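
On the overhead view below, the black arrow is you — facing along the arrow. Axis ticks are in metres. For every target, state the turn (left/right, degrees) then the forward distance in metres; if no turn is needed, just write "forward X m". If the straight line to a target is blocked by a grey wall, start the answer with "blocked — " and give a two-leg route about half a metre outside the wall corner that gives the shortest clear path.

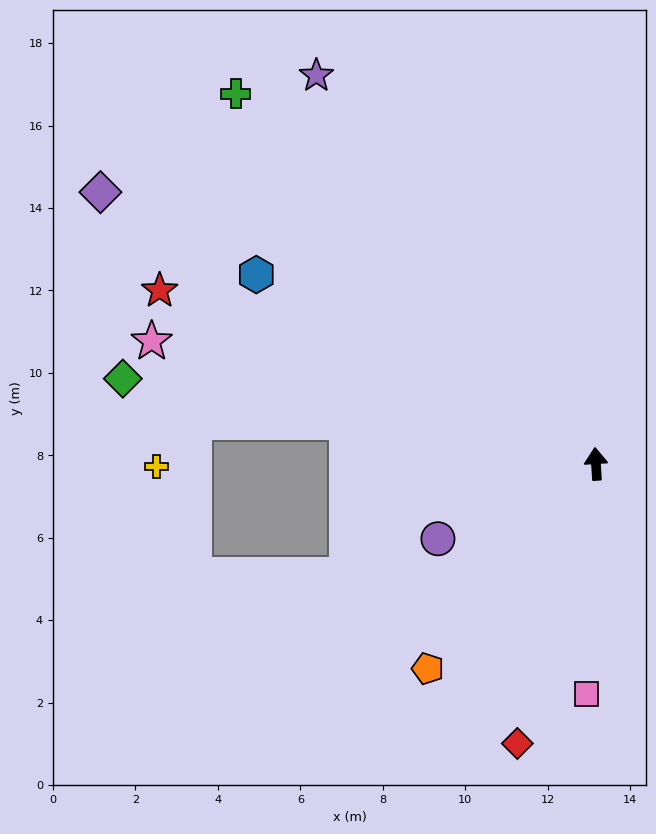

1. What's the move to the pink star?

turn left 71°, forward 11.2 m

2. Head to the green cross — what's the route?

turn left 41°, forward 12.5 m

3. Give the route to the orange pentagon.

turn left 137°, forward 6.4 m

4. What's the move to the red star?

turn left 65°, forward 11.4 m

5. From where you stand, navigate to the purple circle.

turn left 112°, forward 4.2 m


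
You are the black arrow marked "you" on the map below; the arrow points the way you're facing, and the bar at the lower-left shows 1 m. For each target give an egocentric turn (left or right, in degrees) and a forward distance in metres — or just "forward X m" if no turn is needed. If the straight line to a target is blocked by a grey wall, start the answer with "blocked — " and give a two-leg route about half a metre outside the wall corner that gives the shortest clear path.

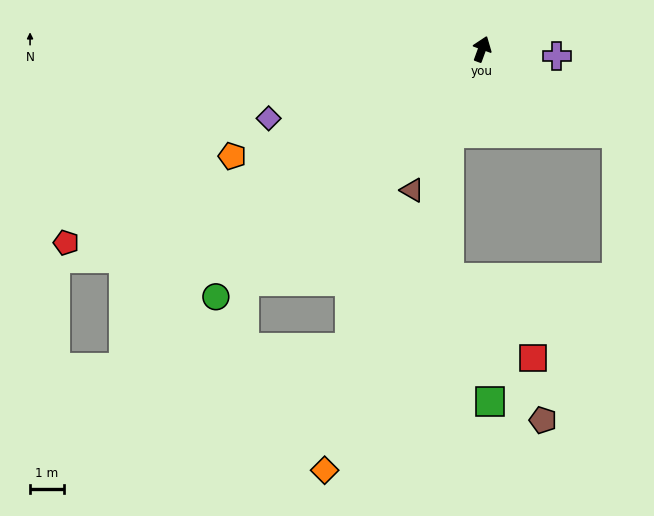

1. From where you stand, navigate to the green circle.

turn left 153°, forward 10.7 m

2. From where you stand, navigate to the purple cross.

turn right 75°, forward 2.2 m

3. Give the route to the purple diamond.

turn left 128°, forward 6.6 m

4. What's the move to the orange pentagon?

turn left 133°, forward 8.0 m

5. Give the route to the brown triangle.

turn left 174°, forward 4.6 m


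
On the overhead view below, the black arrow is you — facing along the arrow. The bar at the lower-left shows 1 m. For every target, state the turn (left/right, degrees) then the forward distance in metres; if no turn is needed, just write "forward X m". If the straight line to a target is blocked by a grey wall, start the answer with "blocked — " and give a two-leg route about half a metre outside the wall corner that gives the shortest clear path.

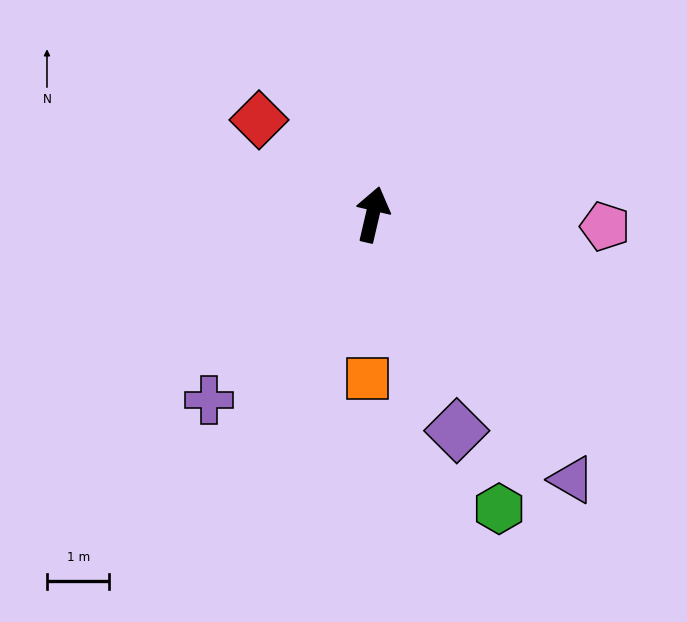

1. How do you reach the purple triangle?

turn right 130°, forward 5.3 m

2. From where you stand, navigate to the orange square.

turn right 169°, forward 2.6 m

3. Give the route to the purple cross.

turn left 152°, forward 4.0 m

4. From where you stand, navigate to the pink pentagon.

turn right 80°, forward 3.7 m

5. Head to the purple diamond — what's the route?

turn right 146°, forward 3.7 m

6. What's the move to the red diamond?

turn left 63°, forward 2.4 m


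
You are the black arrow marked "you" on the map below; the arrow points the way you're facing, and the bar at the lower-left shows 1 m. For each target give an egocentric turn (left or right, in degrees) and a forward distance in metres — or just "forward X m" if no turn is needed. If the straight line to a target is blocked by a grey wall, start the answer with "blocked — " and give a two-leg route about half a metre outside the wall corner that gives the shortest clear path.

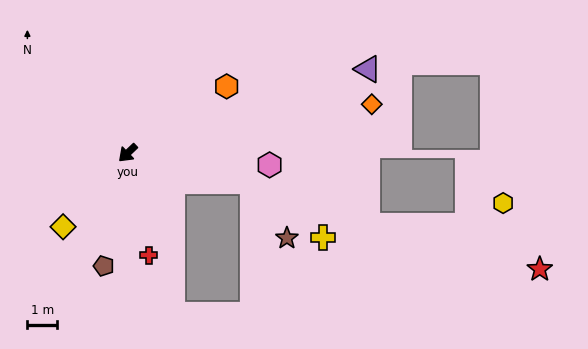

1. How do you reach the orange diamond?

turn left 148°, forward 8.4 m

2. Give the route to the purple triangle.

turn left 156°, forward 8.6 m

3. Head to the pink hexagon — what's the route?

turn left 132°, forward 4.8 m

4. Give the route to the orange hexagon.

turn left 170°, forward 4.0 m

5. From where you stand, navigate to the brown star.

blocked — turn left 124°, forward 4.3 m, then turn right 46°, forward 2.2 m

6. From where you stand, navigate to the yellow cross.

blocked — turn left 124°, forward 4.3 m, then turn right 26°, forward 3.0 m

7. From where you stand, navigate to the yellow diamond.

turn left 5°, forward 3.3 m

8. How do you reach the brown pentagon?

turn left 34°, forward 3.9 m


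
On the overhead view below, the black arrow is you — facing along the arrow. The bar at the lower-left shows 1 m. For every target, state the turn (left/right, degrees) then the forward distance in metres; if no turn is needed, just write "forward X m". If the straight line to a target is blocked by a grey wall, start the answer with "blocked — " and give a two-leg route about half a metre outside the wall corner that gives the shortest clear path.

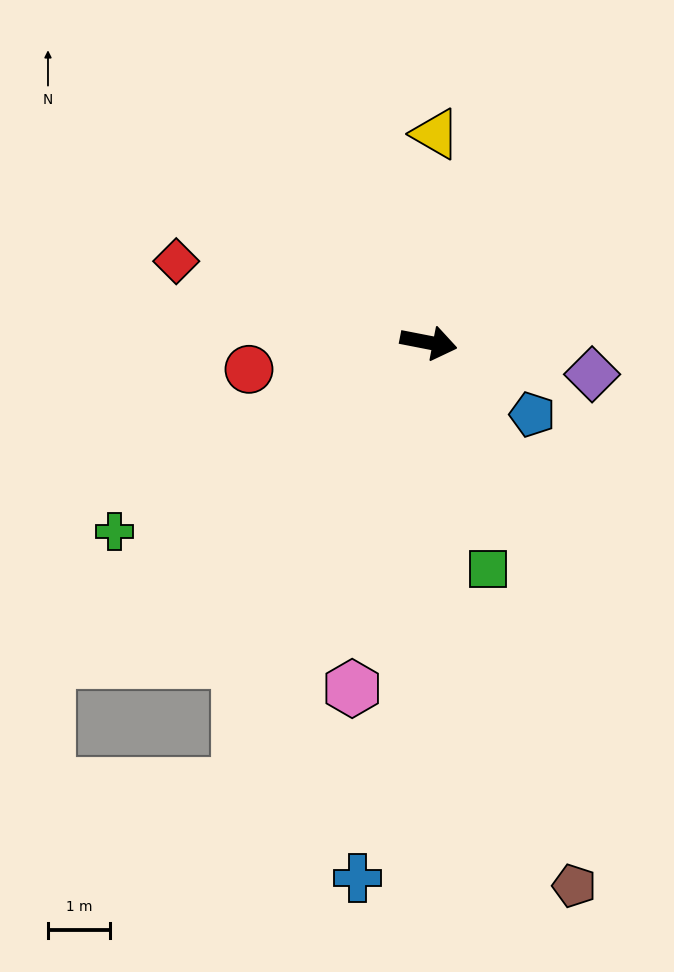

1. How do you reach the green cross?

turn right 138°, forward 5.9 m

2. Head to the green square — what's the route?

turn right 64°, forward 3.8 m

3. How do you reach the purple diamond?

forward 2.7 m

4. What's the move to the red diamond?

turn left 173°, forward 4.3 m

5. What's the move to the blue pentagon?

turn right 24°, forward 2.0 m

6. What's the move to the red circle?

turn right 160°, forward 2.9 m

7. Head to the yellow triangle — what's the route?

turn left 99°, forward 3.4 m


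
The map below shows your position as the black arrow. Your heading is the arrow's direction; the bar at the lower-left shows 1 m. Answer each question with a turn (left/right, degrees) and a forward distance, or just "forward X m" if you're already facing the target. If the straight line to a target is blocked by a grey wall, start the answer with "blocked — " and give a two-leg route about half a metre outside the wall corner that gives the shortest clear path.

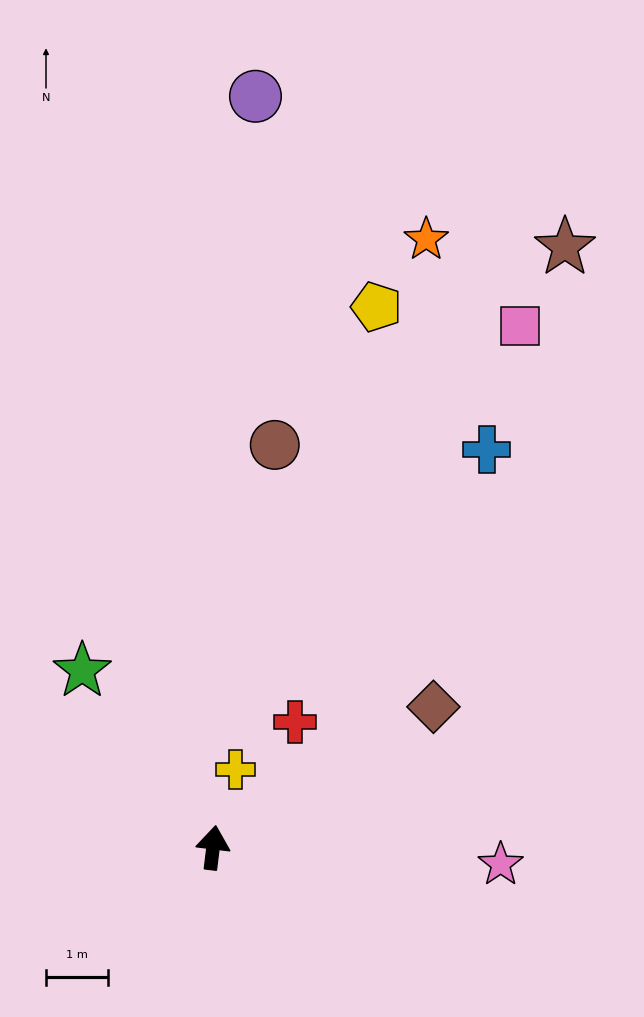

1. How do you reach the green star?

turn left 43°, forward 3.6 m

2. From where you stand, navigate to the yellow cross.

turn right 9°, forward 1.3 m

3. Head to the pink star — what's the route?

turn right 86°, forward 4.7 m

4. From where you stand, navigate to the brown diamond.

turn right 50°, forward 4.2 m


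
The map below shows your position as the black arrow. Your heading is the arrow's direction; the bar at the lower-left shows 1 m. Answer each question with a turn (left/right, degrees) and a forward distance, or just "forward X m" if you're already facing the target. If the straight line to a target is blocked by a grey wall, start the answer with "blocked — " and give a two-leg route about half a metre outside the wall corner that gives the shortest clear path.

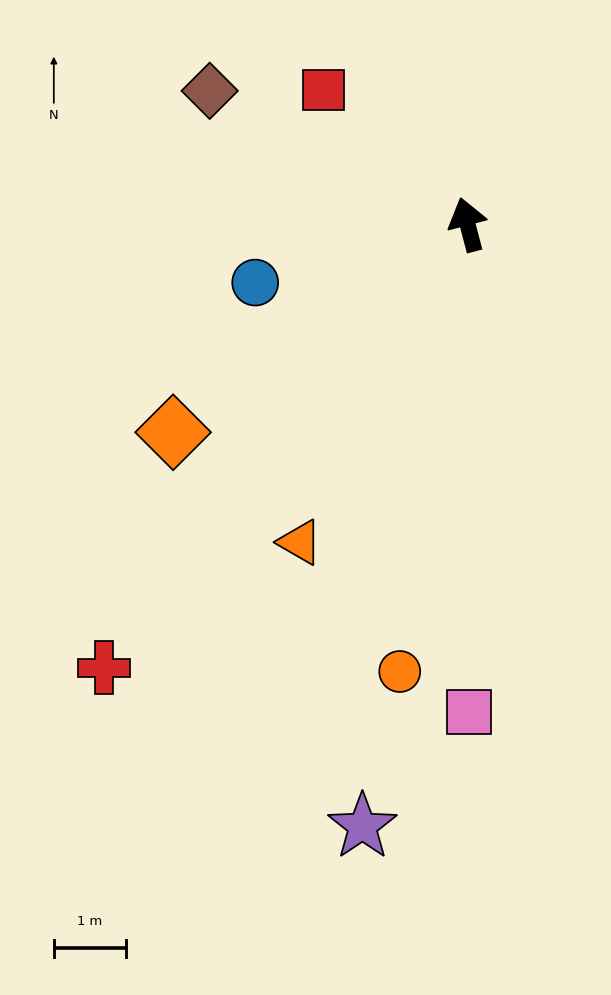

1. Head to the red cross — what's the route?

turn left 126°, forward 7.9 m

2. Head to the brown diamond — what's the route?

turn left 48°, forward 4.0 m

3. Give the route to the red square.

turn left 32°, forward 2.7 m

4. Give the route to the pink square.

turn left 166°, forward 6.7 m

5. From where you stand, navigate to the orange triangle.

turn left 138°, forward 5.0 m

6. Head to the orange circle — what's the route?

turn left 157°, forward 6.3 m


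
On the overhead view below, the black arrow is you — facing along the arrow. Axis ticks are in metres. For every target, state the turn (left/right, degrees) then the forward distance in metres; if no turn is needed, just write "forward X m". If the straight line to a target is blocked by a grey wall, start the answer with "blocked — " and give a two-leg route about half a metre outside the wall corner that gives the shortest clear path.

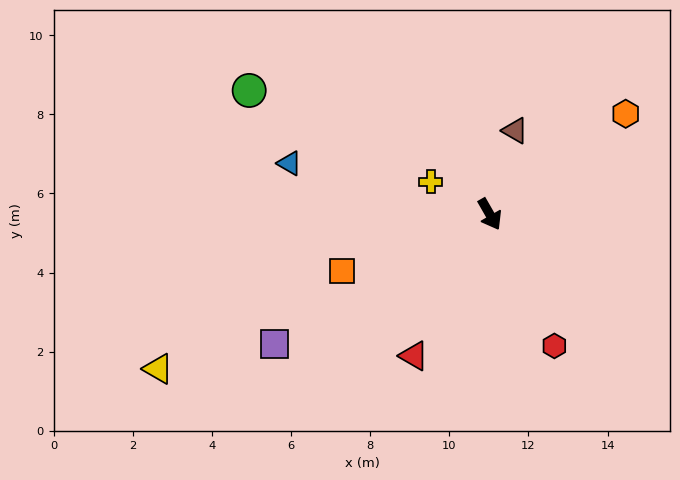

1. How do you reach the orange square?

turn right 99°, forward 4.0 m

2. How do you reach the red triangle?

turn right 58°, forward 4.1 m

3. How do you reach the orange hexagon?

turn left 97°, forward 4.3 m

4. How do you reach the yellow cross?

turn right 149°, forward 1.7 m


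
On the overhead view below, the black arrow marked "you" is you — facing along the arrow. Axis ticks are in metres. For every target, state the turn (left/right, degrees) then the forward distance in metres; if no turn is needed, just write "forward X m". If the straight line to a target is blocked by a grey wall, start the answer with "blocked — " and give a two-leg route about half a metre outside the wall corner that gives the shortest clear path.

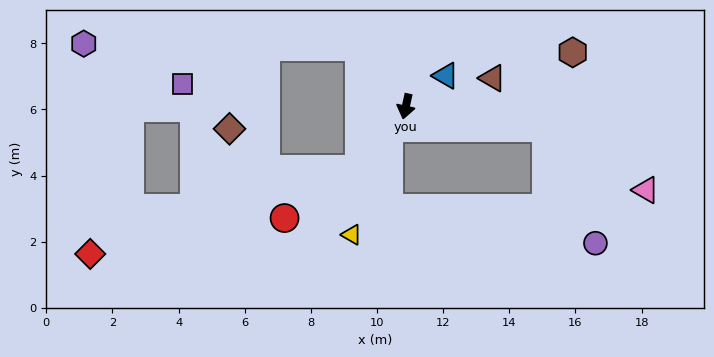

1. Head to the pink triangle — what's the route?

blocked — turn left 94°, forward 4.3 m, then turn right 23°, forward 3.5 m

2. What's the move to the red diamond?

blocked — turn right 24°, forward 2.4 m, then turn right 36°, forward 8.5 m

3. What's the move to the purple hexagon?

blocked — turn right 130°, forward 2.3 m, then turn left 52°, forward 8.3 m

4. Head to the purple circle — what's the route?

blocked — turn left 94°, forward 4.3 m, then turn right 58°, forward 3.8 m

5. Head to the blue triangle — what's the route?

turn left 140°, forward 1.5 m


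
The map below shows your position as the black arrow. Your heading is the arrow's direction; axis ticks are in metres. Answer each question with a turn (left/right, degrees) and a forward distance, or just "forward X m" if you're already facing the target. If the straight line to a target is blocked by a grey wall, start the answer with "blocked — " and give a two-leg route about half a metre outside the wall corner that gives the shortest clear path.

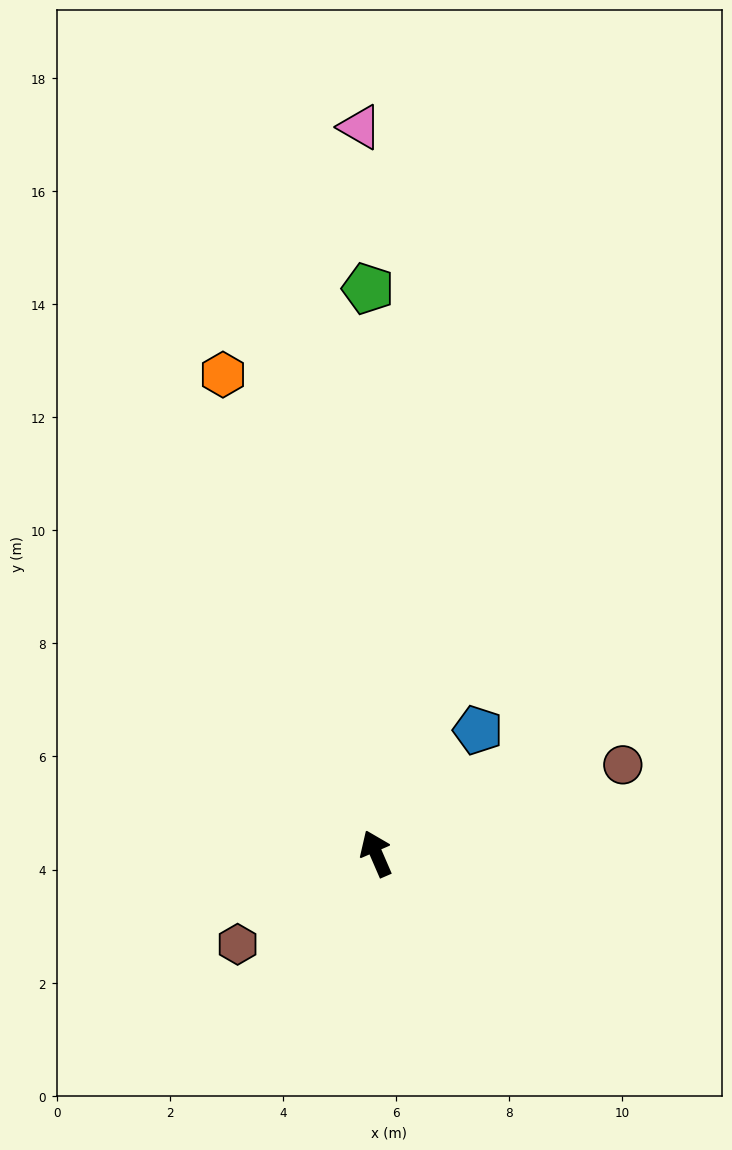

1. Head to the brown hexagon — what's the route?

turn left 100°, forward 2.9 m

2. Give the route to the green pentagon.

turn right 23°, forward 10.0 m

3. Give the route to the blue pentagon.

turn right 63°, forward 2.8 m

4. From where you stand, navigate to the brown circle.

turn right 94°, forward 4.6 m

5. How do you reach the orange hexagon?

turn right 6°, forward 8.9 m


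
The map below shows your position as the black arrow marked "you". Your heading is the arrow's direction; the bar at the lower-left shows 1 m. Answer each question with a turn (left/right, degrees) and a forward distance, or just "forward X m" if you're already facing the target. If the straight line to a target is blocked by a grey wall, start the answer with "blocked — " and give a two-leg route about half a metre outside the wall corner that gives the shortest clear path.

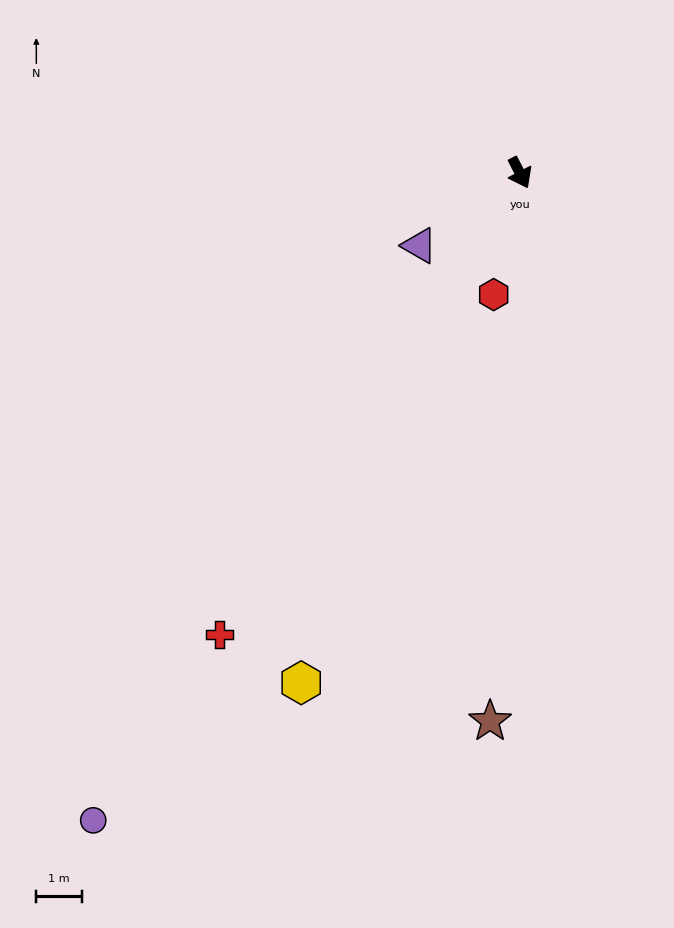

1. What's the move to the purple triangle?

turn right 81°, forward 2.7 m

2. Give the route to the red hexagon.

turn right 39°, forward 2.7 m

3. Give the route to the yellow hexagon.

turn right 50°, forward 12.2 m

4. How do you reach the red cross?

turn right 60°, forward 12.1 m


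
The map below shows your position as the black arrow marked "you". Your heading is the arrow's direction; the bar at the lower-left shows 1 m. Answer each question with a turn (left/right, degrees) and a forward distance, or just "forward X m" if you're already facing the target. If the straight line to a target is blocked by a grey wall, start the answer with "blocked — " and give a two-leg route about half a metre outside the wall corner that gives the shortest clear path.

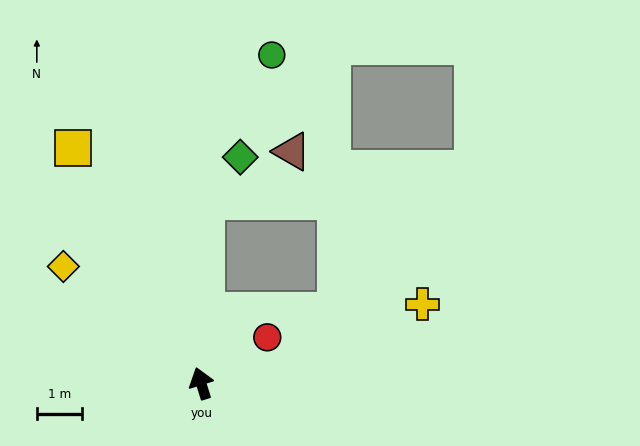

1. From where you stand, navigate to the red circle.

turn right 73°, forward 1.8 m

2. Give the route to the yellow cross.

turn right 88°, forward 5.2 m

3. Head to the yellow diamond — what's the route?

turn left 32°, forward 4.0 m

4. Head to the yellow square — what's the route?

turn left 11°, forward 5.9 m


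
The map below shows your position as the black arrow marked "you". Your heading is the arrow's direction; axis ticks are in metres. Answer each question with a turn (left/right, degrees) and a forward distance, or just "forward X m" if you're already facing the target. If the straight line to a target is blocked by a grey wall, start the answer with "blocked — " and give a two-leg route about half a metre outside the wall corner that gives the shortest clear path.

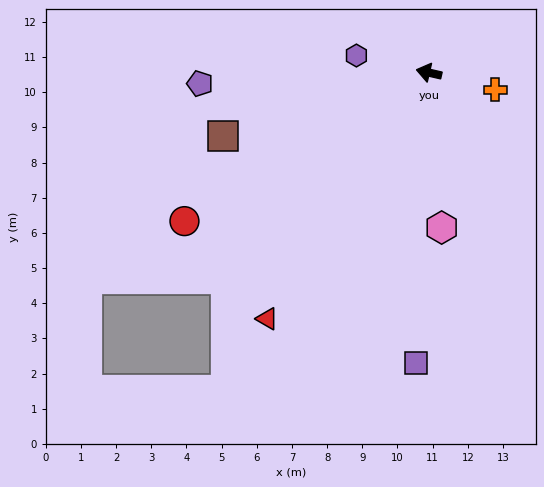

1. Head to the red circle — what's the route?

turn left 44°, forward 8.1 m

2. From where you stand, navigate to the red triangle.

turn left 70°, forward 8.4 m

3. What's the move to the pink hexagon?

turn left 108°, forward 4.4 m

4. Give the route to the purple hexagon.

forward 2.1 m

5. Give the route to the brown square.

turn left 30°, forward 6.1 m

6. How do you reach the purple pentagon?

turn left 16°, forward 6.5 m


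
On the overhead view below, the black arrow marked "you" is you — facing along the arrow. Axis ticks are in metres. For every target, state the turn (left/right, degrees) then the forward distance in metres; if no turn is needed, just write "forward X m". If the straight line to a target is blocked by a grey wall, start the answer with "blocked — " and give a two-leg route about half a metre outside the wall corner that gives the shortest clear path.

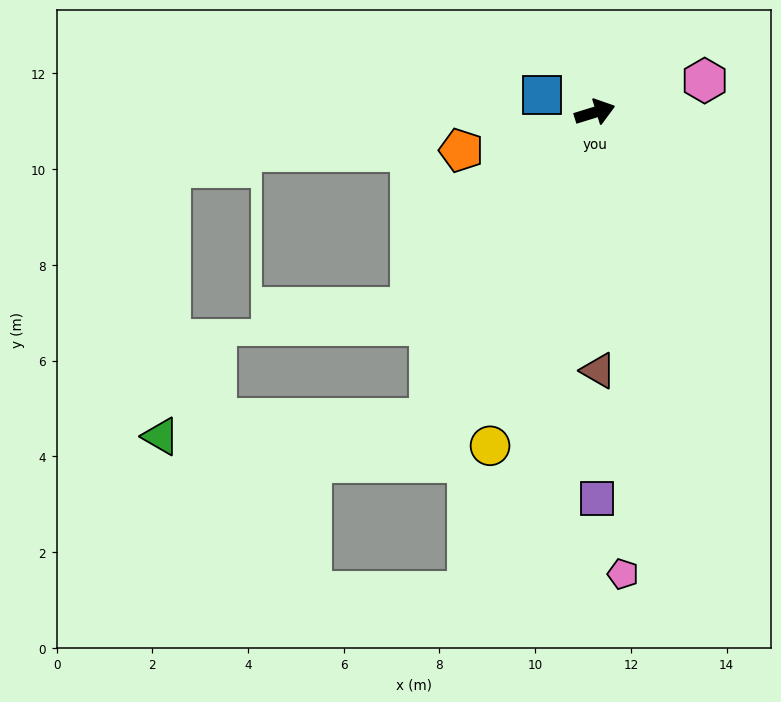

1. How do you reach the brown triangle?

turn right 106°, forward 5.4 m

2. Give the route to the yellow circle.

turn right 125°, forward 7.3 m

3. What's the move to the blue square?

turn left 145°, forward 1.2 m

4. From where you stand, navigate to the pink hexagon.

forward 2.4 m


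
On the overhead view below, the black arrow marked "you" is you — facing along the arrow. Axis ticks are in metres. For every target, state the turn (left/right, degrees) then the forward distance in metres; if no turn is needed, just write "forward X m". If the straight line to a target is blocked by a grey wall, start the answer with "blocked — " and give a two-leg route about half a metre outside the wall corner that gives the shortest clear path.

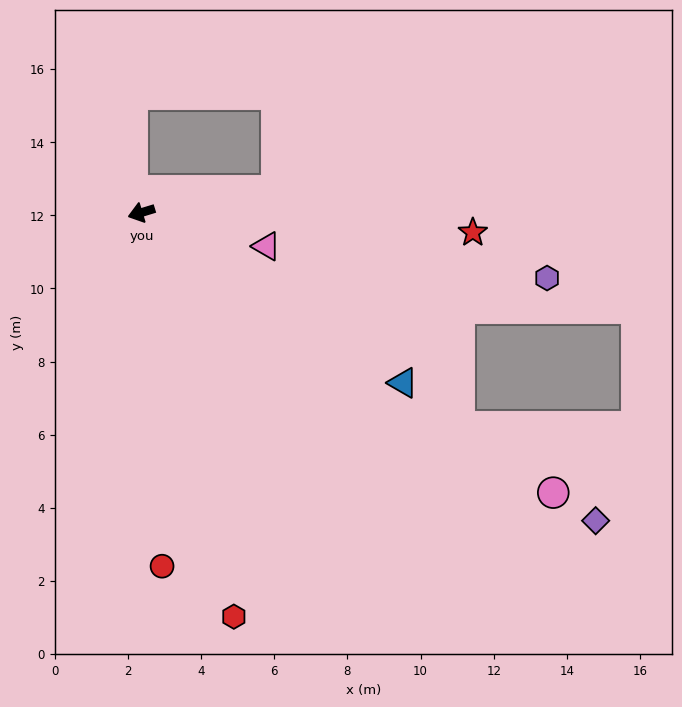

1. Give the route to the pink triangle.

turn left 148°, forward 3.5 m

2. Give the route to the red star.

turn left 160°, forward 9.1 m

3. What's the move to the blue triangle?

turn left 130°, forward 8.5 m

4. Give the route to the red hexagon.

turn left 86°, forward 11.3 m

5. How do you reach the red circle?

turn left 76°, forward 9.7 m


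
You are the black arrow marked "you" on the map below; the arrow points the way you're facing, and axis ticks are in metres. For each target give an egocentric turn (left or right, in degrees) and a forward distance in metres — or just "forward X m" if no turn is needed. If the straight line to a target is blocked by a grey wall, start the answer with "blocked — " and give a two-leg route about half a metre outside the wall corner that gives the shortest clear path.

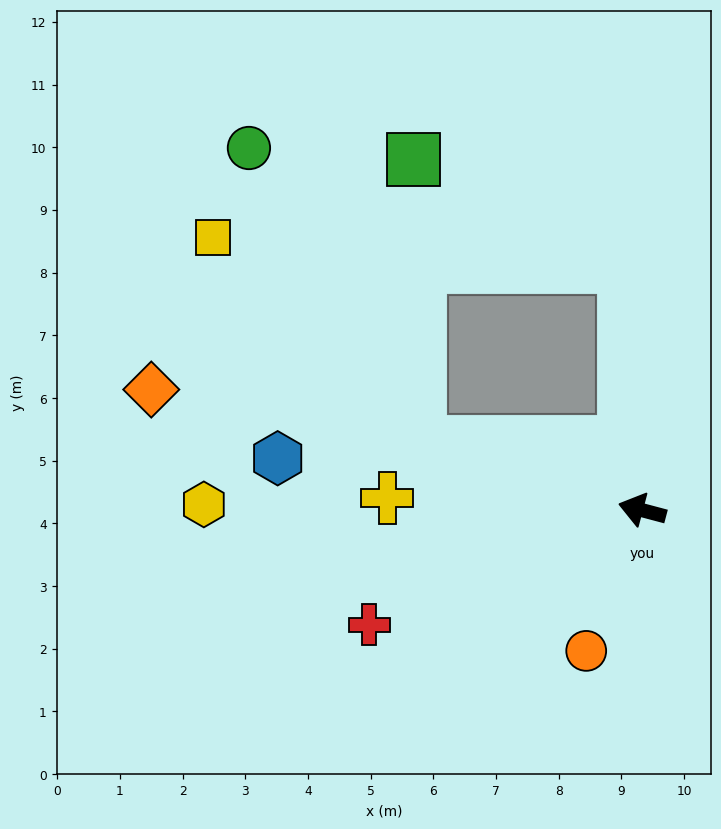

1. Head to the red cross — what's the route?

turn left 38°, forward 4.7 m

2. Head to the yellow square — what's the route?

blocked — turn right 2°, forward 3.7 m, then turn right 28°, forward 4.6 m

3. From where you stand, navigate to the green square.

blocked — turn right 71°, forward 3.9 m, then turn left 59°, forward 3.8 m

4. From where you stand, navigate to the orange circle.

turn left 83°, forward 2.4 m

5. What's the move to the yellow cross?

turn left 12°, forward 4.1 m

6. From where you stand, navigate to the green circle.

blocked — turn right 2°, forward 3.7 m, then turn right 43°, forward 5.4 m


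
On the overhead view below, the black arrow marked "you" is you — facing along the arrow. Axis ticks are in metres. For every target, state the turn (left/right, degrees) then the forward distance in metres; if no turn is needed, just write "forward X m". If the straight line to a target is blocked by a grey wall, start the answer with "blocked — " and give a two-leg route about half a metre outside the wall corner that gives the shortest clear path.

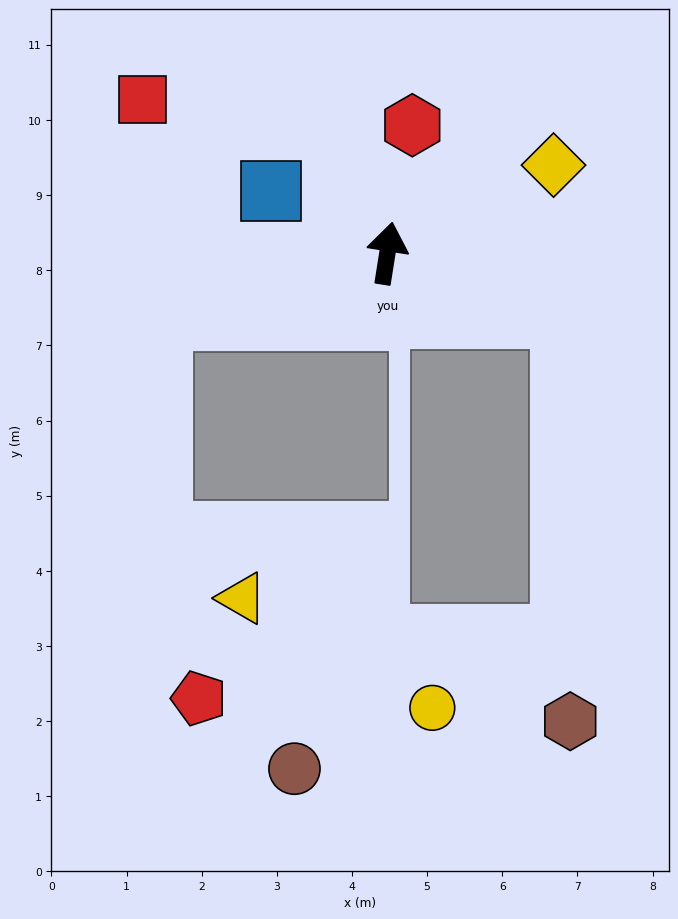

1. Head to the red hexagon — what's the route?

turn right 2°, forward 1.7 m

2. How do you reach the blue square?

turn left 71°, forward 1.7 m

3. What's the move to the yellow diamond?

turn right 53°, forward 2.5 m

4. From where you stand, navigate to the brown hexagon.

blocked — turn right 101°, forward 2.5 m, then turn right 69°, forward 5.4 m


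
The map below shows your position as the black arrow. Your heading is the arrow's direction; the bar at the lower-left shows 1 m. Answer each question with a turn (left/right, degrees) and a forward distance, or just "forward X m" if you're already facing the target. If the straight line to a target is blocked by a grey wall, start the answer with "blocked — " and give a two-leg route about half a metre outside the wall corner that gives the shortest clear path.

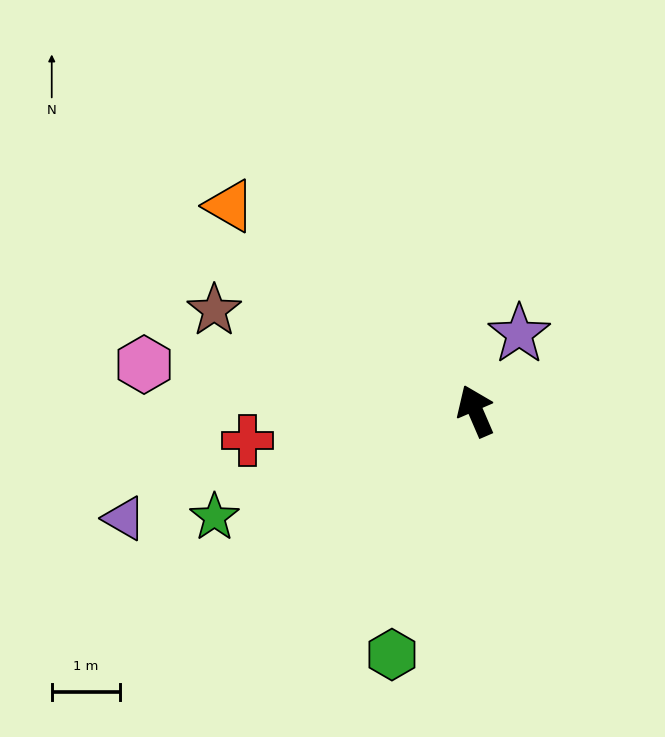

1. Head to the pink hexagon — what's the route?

turn left 59°, forward 4.9 m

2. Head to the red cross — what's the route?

turn left 74°, forward 3.3 m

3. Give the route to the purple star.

turn right 53°, forward 1.3 m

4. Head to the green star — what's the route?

turn left 89°, forward 4.1 m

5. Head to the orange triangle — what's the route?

turn left 27°, forward 4.7 m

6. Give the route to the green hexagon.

turn left 138°, forward 3.8 m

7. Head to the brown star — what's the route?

turn left 46°, forward 4.1 m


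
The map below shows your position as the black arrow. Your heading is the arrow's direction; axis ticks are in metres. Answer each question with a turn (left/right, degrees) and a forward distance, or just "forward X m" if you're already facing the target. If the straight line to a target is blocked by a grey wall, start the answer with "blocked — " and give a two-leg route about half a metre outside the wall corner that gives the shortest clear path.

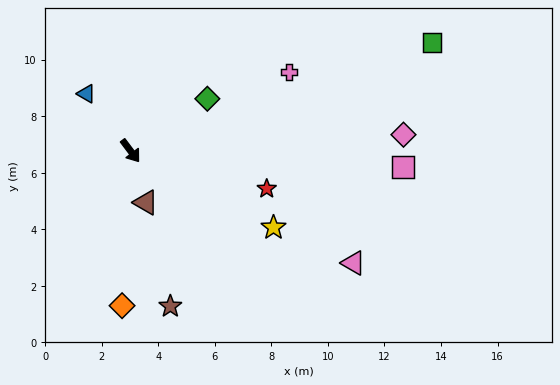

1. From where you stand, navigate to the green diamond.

turn left 87°, forward 3.3 m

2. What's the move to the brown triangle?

turn right 20°, forward 1.9 m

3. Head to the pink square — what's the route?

turn left 50°, forward 9.6 m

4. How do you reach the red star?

turn left 37°, forward 5.0 m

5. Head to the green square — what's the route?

turn left 73°, forward 11.3 m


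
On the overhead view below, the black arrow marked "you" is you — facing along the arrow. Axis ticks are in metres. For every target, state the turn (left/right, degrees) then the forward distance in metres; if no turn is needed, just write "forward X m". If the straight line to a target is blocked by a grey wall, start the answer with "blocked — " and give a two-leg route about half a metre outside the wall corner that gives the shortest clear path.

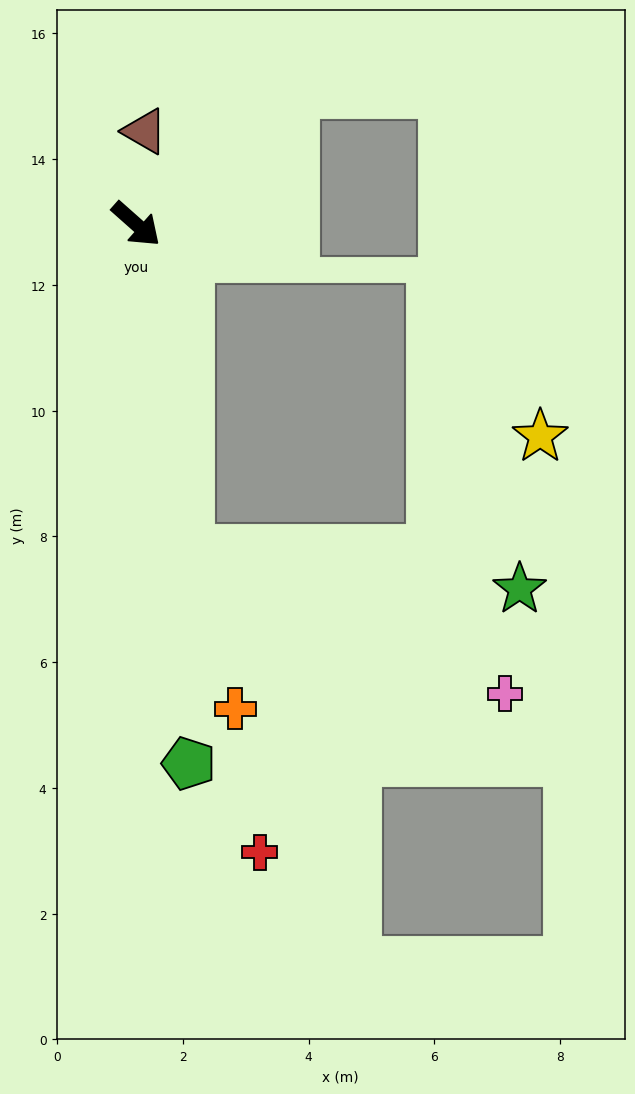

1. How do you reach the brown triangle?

turn left 126°, forward 1.5 m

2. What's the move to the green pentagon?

turn right 43°, forward 8.6 m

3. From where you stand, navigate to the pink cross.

blocked — turn right 39°, forward 5.3 m, then turn left 56°, forward 5.5 m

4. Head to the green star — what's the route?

blocked — turn right 39°, forward 5.3 m, then turn left 74°, forward 5.3 m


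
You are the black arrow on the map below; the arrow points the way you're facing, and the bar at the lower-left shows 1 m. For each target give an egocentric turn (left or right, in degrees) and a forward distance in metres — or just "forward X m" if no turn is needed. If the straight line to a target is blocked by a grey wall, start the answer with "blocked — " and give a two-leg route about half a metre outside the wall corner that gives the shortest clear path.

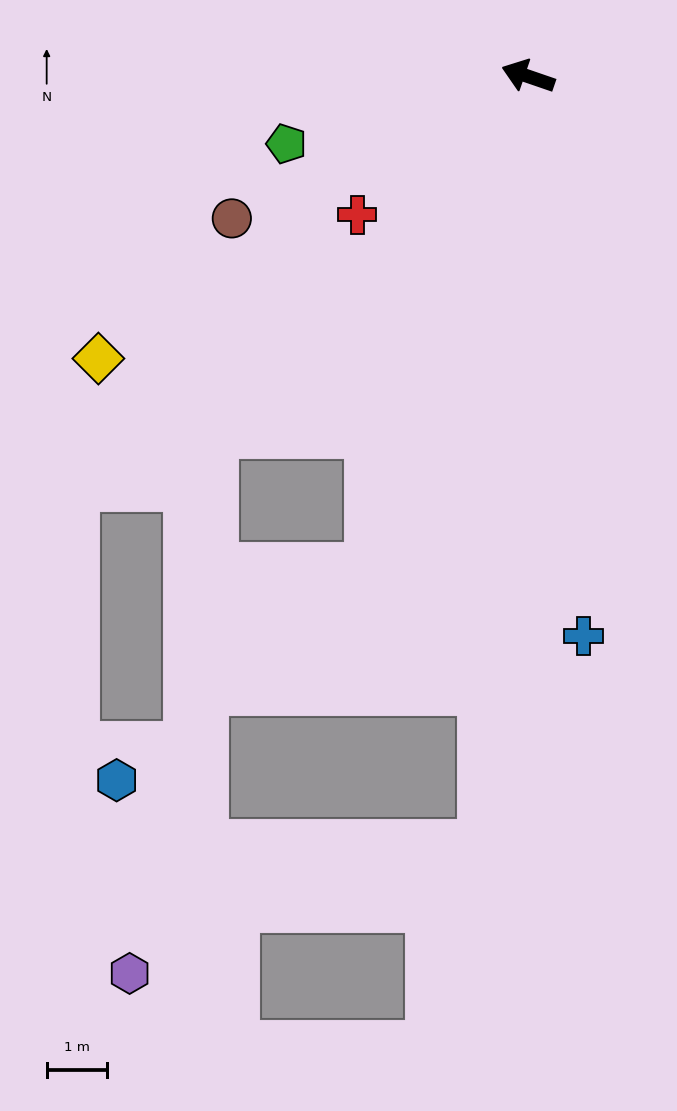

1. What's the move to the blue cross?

turn left 115°, forward 9.4 m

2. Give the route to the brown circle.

turn left 45°, forward 5.5 m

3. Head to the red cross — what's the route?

turn left 58°, forward 3.7 m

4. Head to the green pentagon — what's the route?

turn left 35°, forward 4.2 m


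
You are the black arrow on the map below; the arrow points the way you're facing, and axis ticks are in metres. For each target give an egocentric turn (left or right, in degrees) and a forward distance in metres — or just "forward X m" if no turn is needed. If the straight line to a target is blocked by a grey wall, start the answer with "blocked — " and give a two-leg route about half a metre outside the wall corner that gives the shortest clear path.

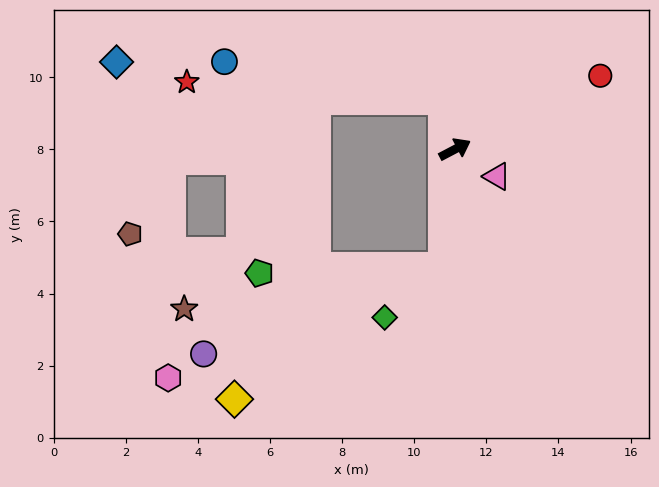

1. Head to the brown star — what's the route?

blocked — turn right 124°, forward 3.3 m, then turn right 74°, forward 7.3 m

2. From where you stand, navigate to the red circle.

forward 4.5 m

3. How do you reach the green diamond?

blocked — turn right 124°, forward 3.3 m, then turn right 43°, forward 2.1 m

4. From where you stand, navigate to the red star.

blocked — turn left 76°, forward 1.4 m, then turn left 72°, forward 7.1 m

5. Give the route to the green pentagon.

blocked — turn right 124°, forward 3.3 m, then turn right 82°, forward 5.1 m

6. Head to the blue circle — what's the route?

blocked — turn left 76°, forward 1.4 m, then turn left 66°, forward 6.2 m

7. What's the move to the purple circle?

blocked — turn right 124°, forward 3.3 m, then turn right 64°, forward 7.1 m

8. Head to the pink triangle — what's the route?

turn right 61°, forward 1.4 m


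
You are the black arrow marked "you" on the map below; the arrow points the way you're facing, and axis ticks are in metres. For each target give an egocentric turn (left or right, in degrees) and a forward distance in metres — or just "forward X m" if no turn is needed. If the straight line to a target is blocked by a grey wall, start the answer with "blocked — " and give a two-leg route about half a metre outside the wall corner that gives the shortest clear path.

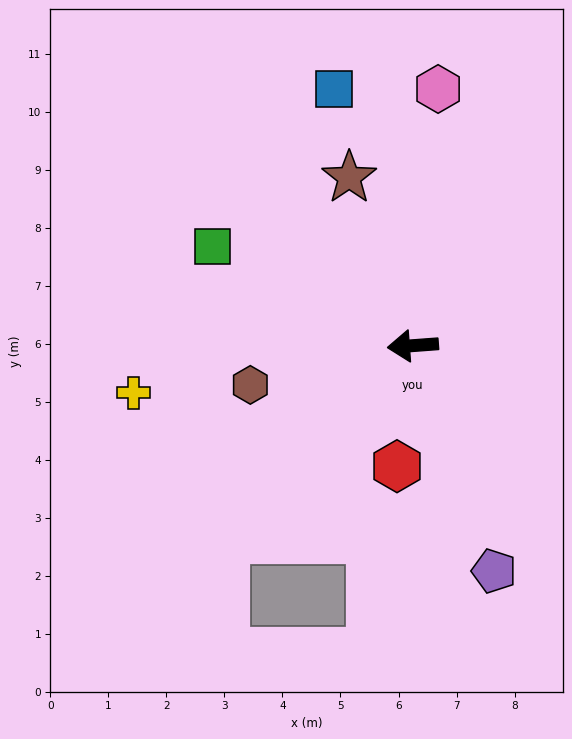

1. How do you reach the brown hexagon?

turn left 9°, forward 2.9 m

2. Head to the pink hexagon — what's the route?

turn right 100°, forward 4.4 m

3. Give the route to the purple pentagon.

turn left 106°, forward 4.1 m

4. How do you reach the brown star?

turn right 74°, forward 3.1 m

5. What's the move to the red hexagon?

turn left 78°, forward 2.1 m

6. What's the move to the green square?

turn right 30°, forward 3.9 m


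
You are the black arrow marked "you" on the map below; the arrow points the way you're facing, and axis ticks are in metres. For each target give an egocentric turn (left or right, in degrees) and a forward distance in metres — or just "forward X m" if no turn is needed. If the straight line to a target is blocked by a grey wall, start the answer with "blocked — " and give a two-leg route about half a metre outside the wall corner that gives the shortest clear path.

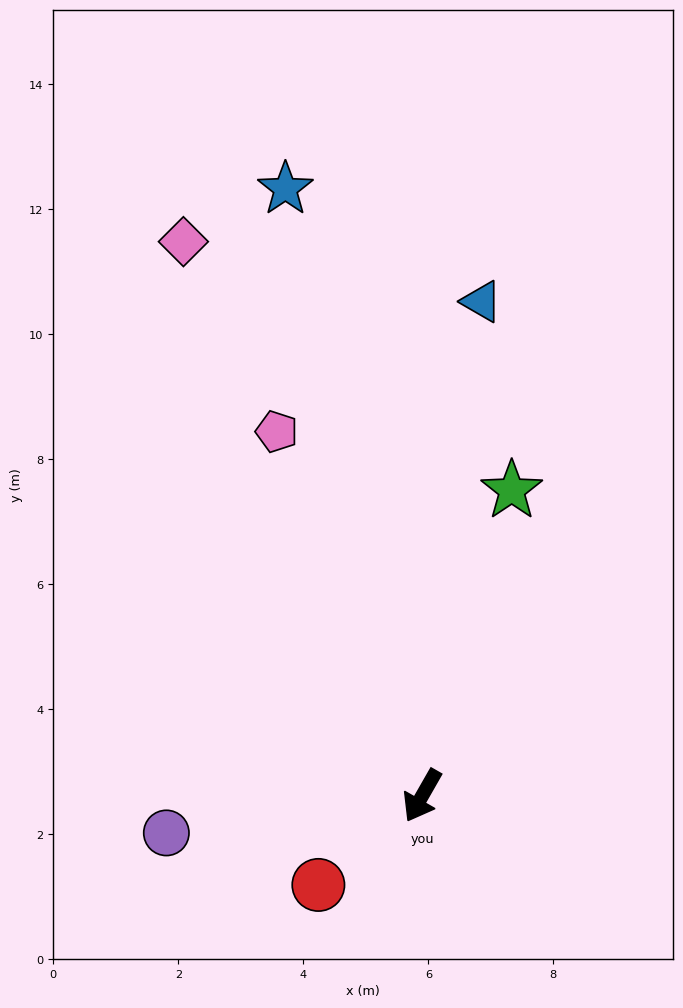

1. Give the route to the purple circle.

turn right 52°, forward 4.1 m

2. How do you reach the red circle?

turn right 20°, forward 2.2 m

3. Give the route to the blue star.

turn right 138°, forward 10.0 m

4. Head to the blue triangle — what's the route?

turn right 157°, forward 8.0 m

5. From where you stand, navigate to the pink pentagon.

turn right 128°, forward 6.3 m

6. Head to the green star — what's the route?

turn right 167°, forward 5.1 m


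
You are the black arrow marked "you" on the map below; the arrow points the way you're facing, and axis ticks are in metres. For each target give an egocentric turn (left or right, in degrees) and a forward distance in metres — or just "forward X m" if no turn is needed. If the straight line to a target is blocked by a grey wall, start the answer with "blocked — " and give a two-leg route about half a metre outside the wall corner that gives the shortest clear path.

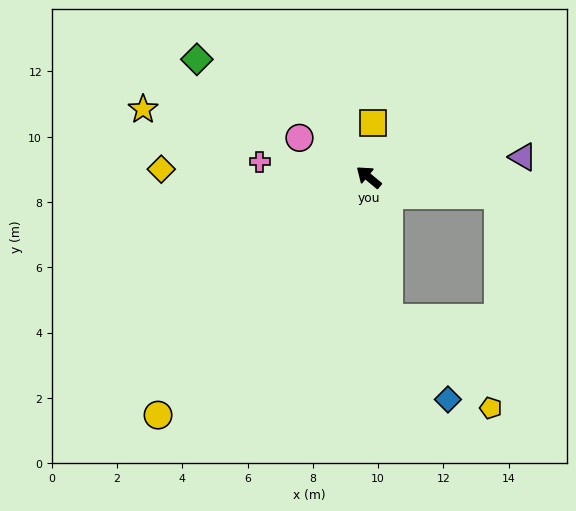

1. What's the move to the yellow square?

turn right 55°, forward 1.7 m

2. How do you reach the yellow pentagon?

blocked — turn left 138°, forward 4.4 m, then turn left 40°, forward 4.2 m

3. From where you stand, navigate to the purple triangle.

turn right 133°, forward 4.8 m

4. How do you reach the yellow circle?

turn left 88°, forward 9.7 m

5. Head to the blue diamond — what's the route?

blocked — turn left 138°, forward 4.4 m, then turn left 27°, forward 3.1 m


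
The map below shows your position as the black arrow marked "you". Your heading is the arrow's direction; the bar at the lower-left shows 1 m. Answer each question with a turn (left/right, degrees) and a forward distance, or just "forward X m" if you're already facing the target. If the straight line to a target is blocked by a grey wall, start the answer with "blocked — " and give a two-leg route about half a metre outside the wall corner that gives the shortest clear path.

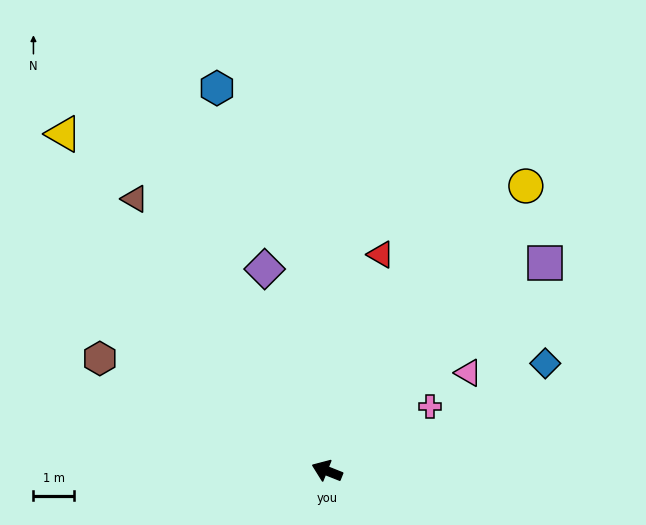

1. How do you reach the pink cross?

turn right 126°, forward 3.0 m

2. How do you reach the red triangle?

turn right 82°, forward 5.5 m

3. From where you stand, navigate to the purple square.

turn right 115°, forward 7.5 m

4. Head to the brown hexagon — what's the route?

turn right 5°, forward 6.3 m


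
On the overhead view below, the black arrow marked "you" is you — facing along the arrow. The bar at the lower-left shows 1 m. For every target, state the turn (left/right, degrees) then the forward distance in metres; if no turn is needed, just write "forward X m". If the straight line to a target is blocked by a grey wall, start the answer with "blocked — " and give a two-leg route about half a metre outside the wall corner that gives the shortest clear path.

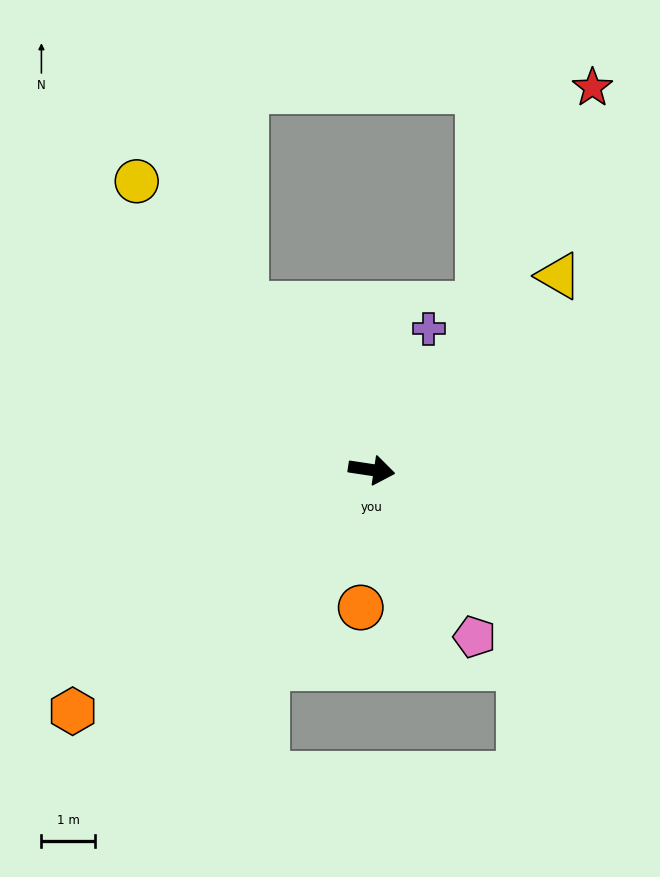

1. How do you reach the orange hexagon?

turn right 132°, forward 7.2 m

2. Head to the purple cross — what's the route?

turn left 77°, forward 2.9 m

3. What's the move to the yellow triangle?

turn left 55°, forward 5.1 m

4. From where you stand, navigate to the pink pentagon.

turn right 50°, forward 3.7 m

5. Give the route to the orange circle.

turn right 86°, forward 2.6 m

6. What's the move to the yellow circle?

turn left 138°, forward 7.0 m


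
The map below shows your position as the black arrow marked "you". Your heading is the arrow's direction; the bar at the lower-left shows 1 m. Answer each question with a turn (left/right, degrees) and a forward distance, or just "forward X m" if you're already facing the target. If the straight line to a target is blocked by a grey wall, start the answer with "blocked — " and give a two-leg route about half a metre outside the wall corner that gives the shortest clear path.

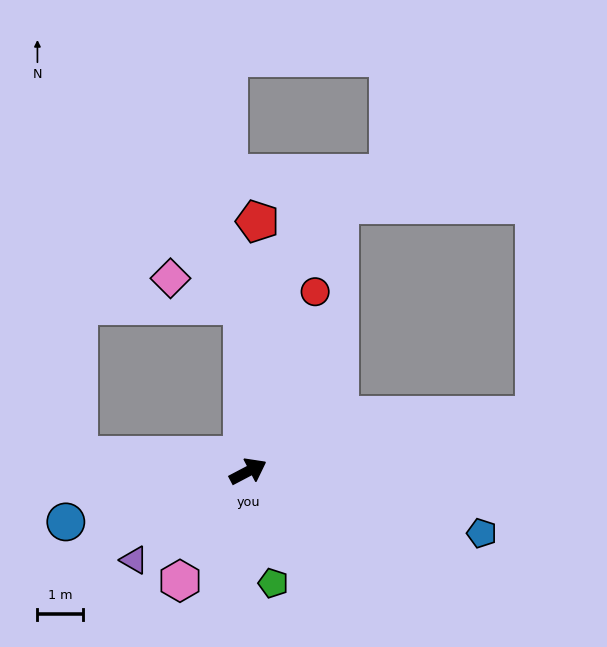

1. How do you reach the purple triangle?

turn right 170°, forward 3.2 m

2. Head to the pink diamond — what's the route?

blocked — turn left 64°, forward 3.7 m, then turn left 68°, forward 1.7 m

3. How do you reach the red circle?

turn left 42°, forward 4.2 m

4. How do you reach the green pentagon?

turn right 105°, forward 2.5 m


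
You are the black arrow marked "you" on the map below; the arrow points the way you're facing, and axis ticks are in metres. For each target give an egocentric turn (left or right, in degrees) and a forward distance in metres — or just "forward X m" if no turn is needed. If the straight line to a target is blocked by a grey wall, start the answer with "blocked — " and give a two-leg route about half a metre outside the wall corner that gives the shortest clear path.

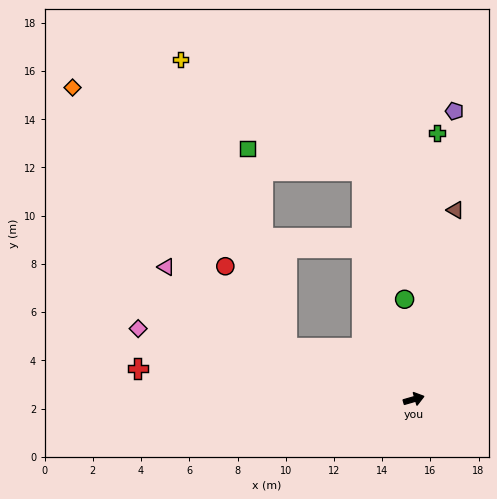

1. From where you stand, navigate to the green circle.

turn left 79°, forward 4.2 m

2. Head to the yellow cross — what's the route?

blocked — turn left 87°, forward 9.7 m, then turn left 45°, forward 8.8 m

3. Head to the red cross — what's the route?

turn left 158°, forward 11.5 m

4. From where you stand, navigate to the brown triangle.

turn left 62°, forward 8.0 m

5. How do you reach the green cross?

turn left 69°, forward 11.1 m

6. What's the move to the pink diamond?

turn left 150°, forward 11.8 m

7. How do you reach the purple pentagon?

turn left 66°, forward 12.1 m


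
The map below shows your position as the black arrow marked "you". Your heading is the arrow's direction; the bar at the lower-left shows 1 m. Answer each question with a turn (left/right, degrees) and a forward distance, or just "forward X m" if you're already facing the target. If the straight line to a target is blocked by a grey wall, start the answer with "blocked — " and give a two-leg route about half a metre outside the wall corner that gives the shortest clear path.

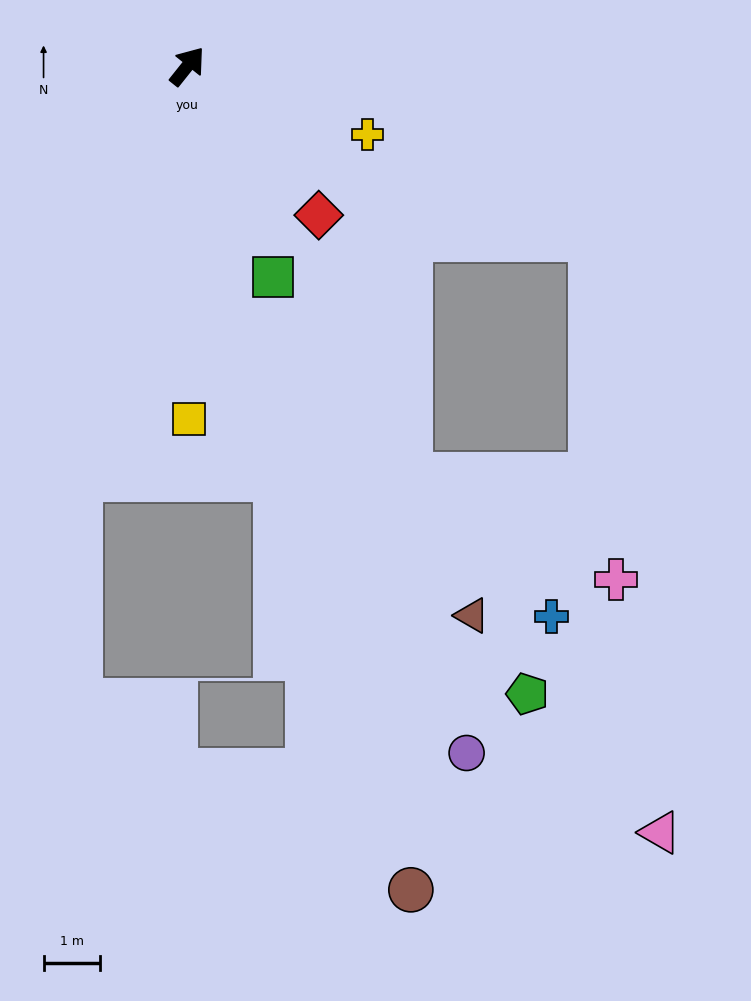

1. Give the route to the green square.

turn right 119°, forward 4.1 m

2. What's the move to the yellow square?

turn right 141°, forward 6.3 m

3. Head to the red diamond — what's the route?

turn right 100°, forward 3.5 m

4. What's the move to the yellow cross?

turn right 72°, forward 3.4 m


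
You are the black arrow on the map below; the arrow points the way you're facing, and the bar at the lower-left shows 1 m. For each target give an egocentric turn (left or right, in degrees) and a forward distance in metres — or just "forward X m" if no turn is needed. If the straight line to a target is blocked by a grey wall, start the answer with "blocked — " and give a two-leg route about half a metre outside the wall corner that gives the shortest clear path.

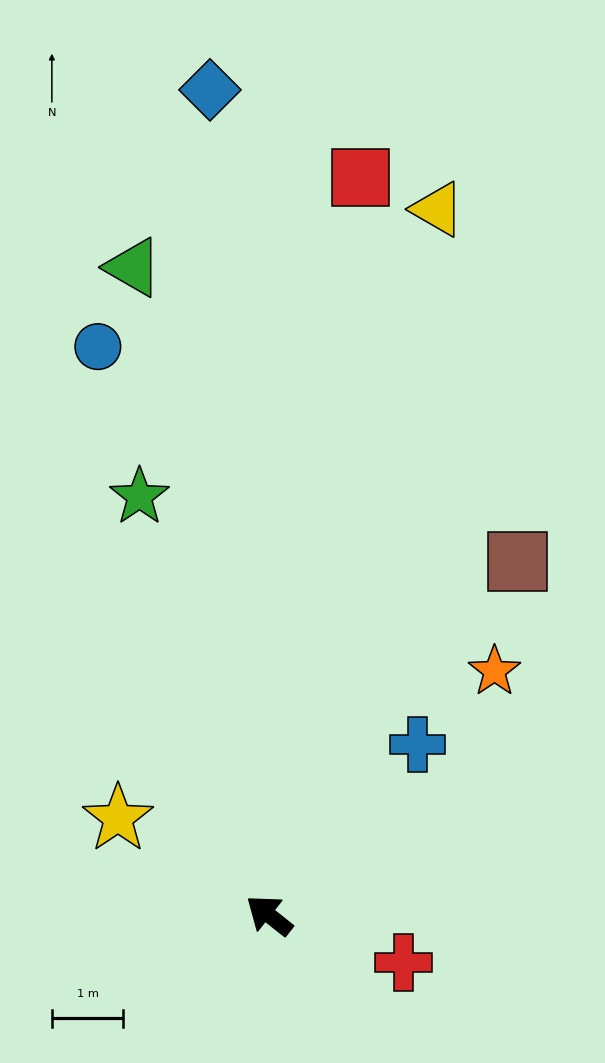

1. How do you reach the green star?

turn right 34°, forward 6.2 m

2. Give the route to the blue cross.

turn right 93°, forward 3.2 m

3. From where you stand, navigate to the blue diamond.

turn right 48°, forward 11.6 m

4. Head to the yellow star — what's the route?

turn left 6°, forward 2.5 m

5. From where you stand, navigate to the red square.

turn right 59°, forward 10.4 m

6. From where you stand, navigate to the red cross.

turn right 161°, forward 2.0 m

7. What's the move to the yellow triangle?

turn right 65°, forward 10.2 m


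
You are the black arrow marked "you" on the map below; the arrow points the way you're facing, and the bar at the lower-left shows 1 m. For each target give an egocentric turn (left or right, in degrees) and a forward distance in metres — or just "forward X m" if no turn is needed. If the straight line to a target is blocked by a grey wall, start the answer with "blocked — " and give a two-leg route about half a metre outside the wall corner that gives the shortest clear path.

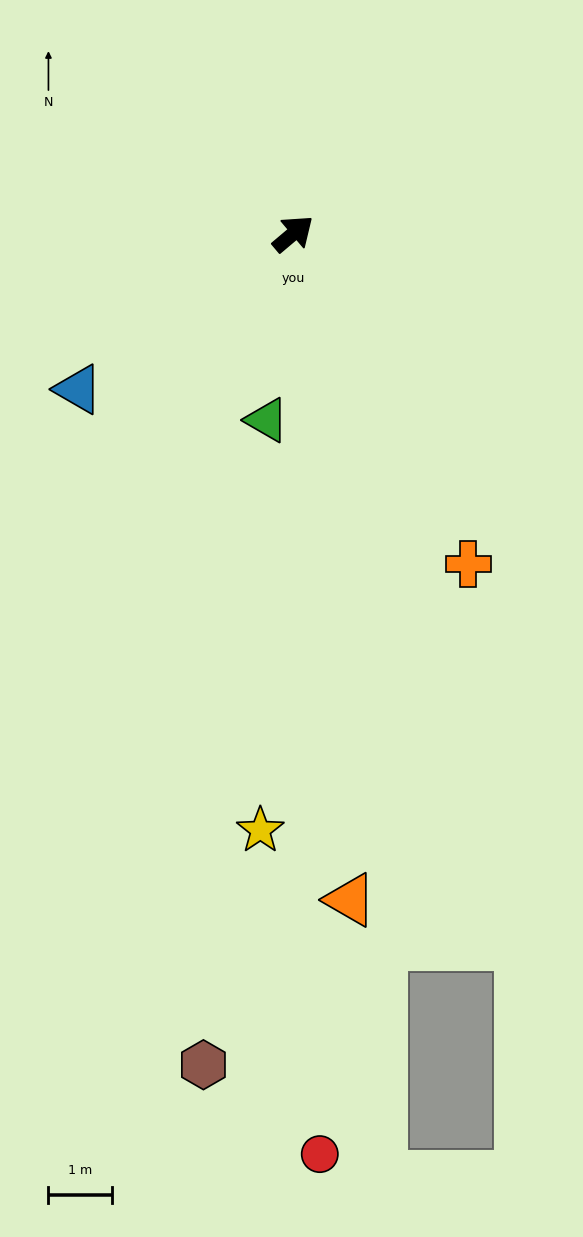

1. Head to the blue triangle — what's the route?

turn left 176°, forward 4.2 m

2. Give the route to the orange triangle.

turn right 125°, forward 10.5 m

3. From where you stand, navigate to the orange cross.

turn right 102°, forward 5.9 m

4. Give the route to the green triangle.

turn right 138°, forward 2.9 m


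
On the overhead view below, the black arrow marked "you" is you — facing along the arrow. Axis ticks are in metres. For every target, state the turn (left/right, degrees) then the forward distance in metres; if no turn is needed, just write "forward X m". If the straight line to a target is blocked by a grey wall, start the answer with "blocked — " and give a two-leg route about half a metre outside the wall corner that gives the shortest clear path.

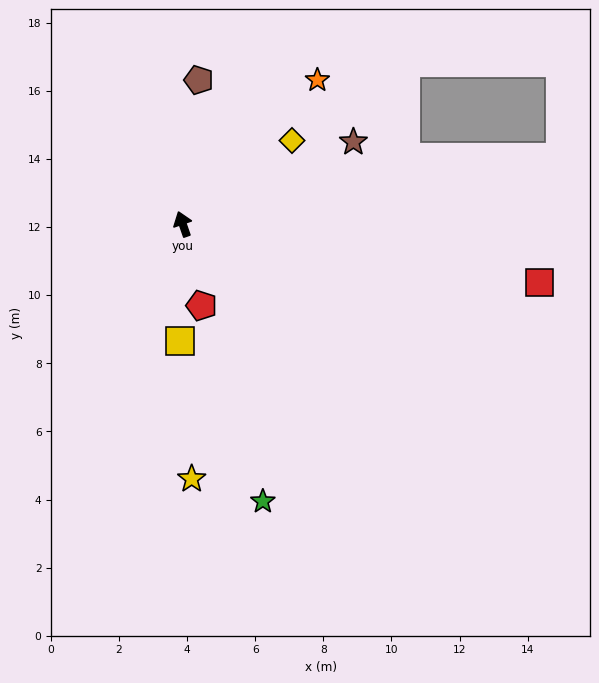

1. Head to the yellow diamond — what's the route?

turn right 72°, forward 4.0 m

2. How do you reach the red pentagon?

turn left 174°, forward 2.5 m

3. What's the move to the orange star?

turn right 62°, forward 5.8 m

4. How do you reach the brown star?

turn right 83°, forward 5.6 m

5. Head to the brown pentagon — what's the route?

turn right 25°, forward 4.3 m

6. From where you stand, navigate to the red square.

turn right 118°, forward 10.6 m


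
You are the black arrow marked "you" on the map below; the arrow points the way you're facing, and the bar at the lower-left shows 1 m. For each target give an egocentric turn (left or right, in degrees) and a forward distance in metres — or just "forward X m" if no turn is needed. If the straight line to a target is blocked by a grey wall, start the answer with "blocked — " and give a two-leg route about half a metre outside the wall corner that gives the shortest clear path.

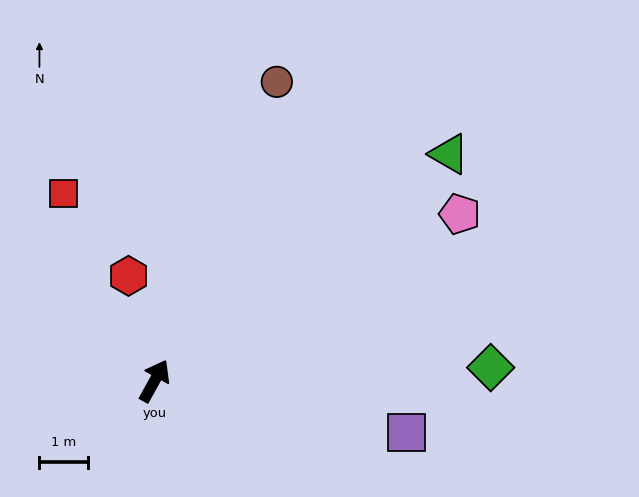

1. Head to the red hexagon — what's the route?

turn left 43°, forward 2.2 m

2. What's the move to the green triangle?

turn right 24°, forward 7.7 m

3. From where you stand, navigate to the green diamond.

turn right 59°, forward 7.0 m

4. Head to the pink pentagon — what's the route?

turn right 32°, forward 7.2 m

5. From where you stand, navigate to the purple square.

turn right 73°, forward 5.3 m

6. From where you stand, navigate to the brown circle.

turn left 7°, forward 6.7 m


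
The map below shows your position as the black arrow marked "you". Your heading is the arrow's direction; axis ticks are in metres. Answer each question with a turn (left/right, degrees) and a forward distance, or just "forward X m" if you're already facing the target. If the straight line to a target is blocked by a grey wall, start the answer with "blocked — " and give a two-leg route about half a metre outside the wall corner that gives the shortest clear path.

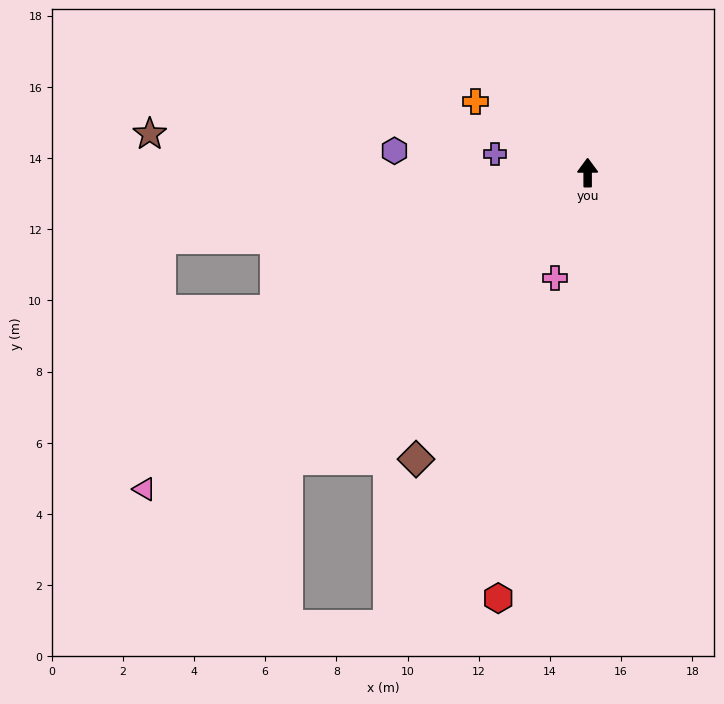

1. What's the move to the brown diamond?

turn left 149°, forward 9.4 m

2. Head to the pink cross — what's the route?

turn left 163°, forward 3.1 m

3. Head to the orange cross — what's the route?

turn left 58°, forward 3.7 m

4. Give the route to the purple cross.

turn left 79°, forward 2.7 m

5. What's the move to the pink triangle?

turn left 125°, forward 15.3 m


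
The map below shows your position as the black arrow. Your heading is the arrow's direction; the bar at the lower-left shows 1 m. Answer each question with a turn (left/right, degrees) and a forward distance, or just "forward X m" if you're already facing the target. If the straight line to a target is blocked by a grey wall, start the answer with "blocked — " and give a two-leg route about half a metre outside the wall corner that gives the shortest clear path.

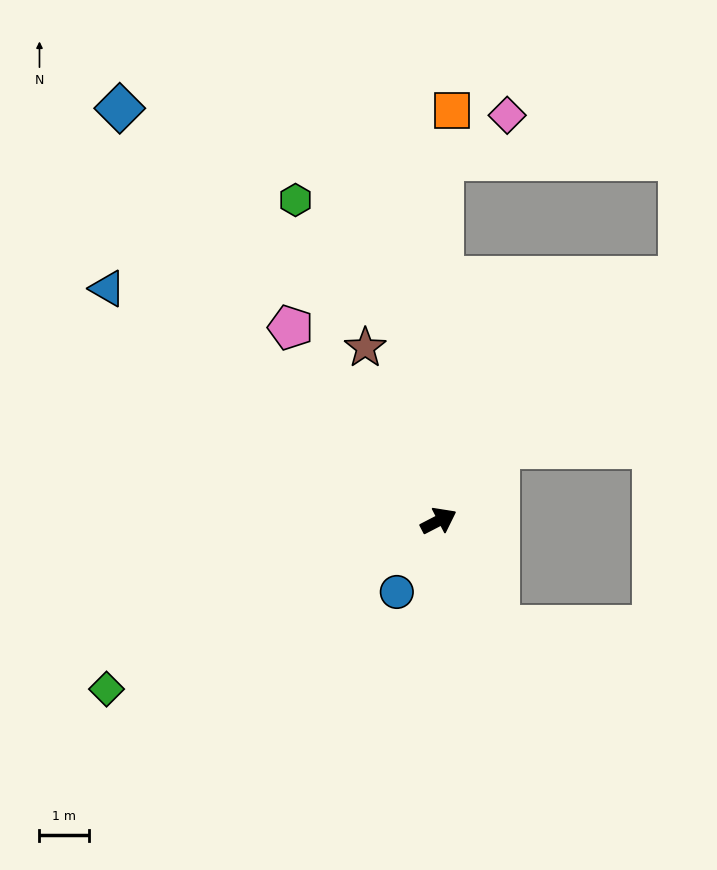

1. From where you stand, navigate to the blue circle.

turn right 148°, forward 1.7 m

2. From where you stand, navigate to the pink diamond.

blocked — turn left 62°, forward 7.4 m, then turn right 55°, forward 1.6 m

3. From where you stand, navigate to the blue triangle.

turn left 118°, forward 8.2 m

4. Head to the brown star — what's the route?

turn left 86°, forward 3.8 m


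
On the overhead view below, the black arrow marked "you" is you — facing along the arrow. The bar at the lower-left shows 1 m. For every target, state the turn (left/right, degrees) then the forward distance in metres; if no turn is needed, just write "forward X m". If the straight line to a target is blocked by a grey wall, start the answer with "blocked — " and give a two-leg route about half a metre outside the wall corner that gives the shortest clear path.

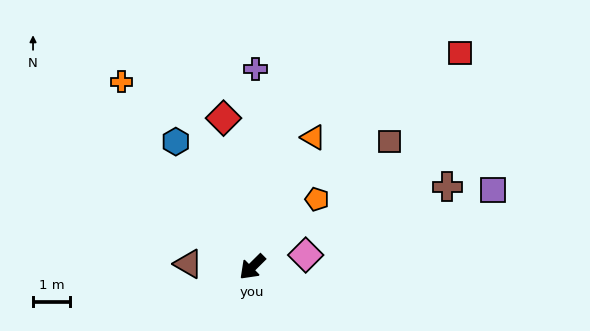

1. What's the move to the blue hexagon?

turn right 103°, forward 3.9 m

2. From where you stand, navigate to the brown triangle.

turn right 47°, forward 1.7 m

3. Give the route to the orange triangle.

turn right 160°, forward 3.8 m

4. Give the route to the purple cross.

turn right 136°, forward 5.3 m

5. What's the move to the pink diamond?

turn left 148°, forward 1.5 m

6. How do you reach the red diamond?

turn right 124°, forward 4.1 m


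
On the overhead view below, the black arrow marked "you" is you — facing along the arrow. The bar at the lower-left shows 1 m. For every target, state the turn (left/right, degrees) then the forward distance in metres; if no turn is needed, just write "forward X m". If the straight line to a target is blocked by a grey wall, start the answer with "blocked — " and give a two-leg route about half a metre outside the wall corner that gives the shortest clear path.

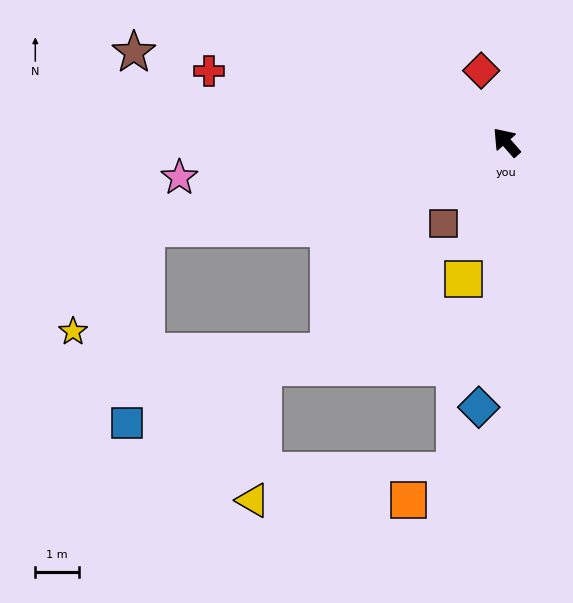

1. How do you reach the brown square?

turn left 101°, forward 2.3 m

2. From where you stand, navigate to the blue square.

blocked — turn left 62°, forward 8.5 m, then turn left 71°, forward 4.5 m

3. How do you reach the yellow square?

turn left 121°, forward 3.3 m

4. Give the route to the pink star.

turn left 55°, forward 7.5 m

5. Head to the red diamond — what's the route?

turn right 22°, forward 1.7 m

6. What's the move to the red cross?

turn left 35°, forward 7.0 m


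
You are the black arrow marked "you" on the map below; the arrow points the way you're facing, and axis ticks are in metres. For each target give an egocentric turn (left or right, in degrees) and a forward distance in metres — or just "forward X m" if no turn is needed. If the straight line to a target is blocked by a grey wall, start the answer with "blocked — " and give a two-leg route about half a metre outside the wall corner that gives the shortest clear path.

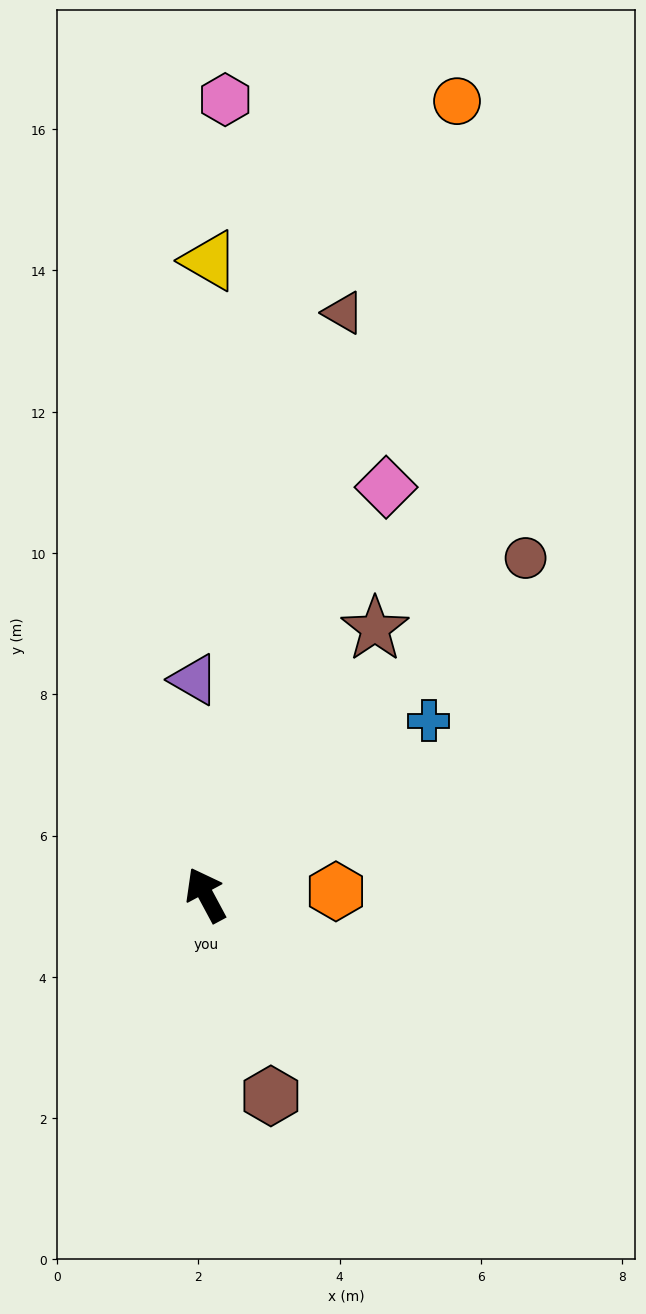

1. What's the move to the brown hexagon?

turn left 170°, forward 3.0 m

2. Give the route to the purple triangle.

turn right 25°, forward 3.1 m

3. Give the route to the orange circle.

turn right 46°, forward 11.8 m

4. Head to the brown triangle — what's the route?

turn right 42°, forward 8.5 m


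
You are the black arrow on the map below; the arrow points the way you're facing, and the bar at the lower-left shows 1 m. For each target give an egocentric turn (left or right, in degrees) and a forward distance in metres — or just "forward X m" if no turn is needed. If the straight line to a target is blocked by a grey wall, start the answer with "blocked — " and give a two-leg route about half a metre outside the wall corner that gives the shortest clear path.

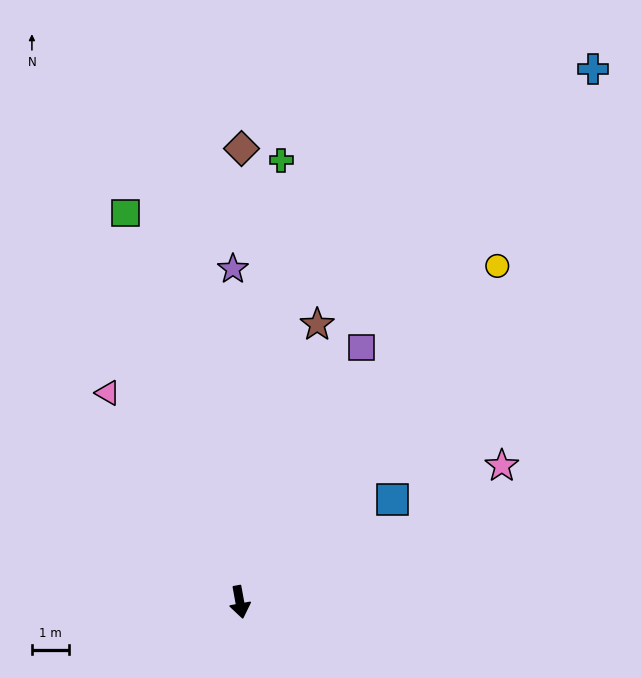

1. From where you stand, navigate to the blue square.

turn left 113°, forward 4.9 m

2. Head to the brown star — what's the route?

turn left 154°, forward 7.7 m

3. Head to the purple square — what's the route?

turn left 144°, forward 7.5 m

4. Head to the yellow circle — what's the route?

turn left 132°, forward 11.3 m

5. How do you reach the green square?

turn right 174°, forward 10.8 m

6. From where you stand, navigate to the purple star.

turn left 171°, forward 8.9 m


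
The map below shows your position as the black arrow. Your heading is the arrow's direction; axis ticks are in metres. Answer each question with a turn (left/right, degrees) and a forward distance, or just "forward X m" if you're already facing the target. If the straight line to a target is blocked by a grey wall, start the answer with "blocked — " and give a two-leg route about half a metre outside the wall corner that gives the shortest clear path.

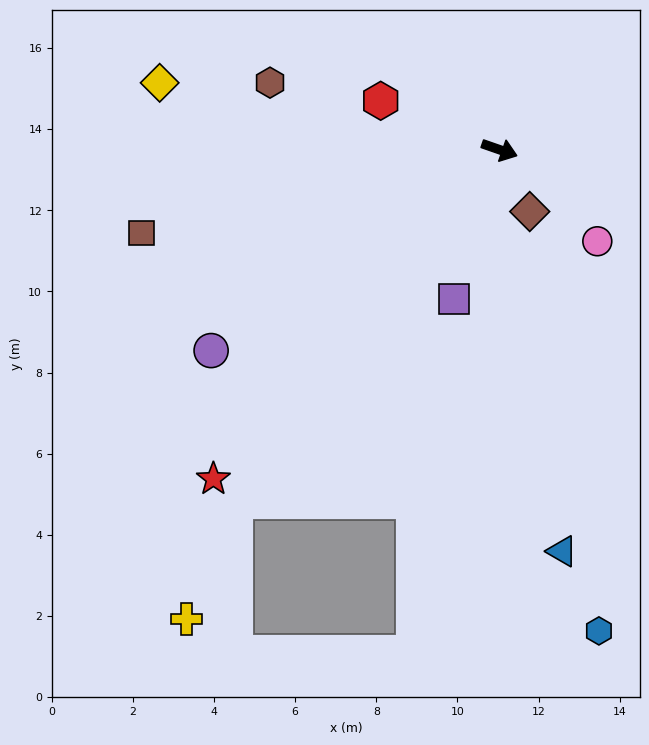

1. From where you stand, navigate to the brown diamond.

turn right 45°, forward 1.7 m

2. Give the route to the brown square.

turn right 148°, forward 9.1 m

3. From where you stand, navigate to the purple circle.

turn right 126°, forward 8.7 m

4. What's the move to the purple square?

turn right 88°, forward 3.8 m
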